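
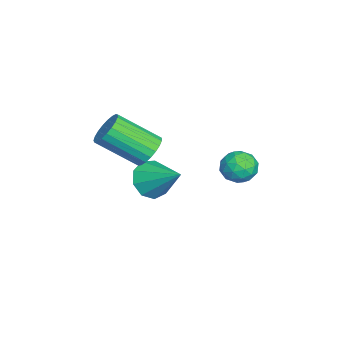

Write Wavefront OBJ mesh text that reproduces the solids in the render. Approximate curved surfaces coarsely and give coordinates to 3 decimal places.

v -3.995 -1.635 0.853
v -3.451 -1.459 0.133
v -3.125 -0.425 1.807
v -3.956 -1.084 0.118
v -4.48 -0.967 0.447
v -4.776 -1.163 0.966
v -4.708 -1.58 1.433
v -4.306 -2.022 1.628
v -3.758 -2.284 1.461
v -3.322 -2.243 1.01
v -3.201 -1.917 0.485
v -2.227 2.057 3.648
v -1.588 2.331 3.947
v -1.572 1.309 2.933
v -0.933 1.583 3.232
v -1.397 1.157 3.653
v -1.801 1.62 4.095
v -1.359 2.02 2.785
v -1.763 2.483 3.227
v -1.051 2.308 3.414
v -1.075 1.774 3.951
v -2.085 1.866 2.929
v -2.109 1.332 3.466
v -1.965 2.26 3.86
v -1.195 1.38 3.02
v -1.468 1.13 3.267
v -1.092 1.291 3.443
v -2.091 1.842 3.947
v -1.715 2.002 4.123
v -1.602 1.313 3.95
v -1.445 1.638 2.757
v -1.069 1.798 2.933
v -2.068 2.349 3.437
v -1.692 2.51 3.613
v -1.558 2.327 2.93
v -1.274 2.407 3.723
v -0.889 1.967 3.303
v -1.139 2.225 3.04
v -1.377 2.496 3.3
v -1.288 2.093 4.038
v -0.903 1.654 3.618
v -1.175 1.404 3.865
v -1.413 1.675 4.125
v -0.972 2.08 3.725
v -2.257 1.986 3.262
v -1.872 1.547 2.842
v -1.747 1.965 2.755
v -1.985 2.236 3.015
v -2.271 1.673 3.577
v -1.886 1.233 3.157
v -1.783 1.144 3.58
v -2.021 1.415 3.84
v -2.188 1.56 3.155
v -3.25 -1.6 2.923
v -2.918 -1.19 3.483
v -2.897 -2.809 4.657
v -3.23 -3.22 4.097
v -3.229 -1.148 3.546
v -3.209 -2.768 4.72
v -3.544 -1.185 3.501
v -3.523 -2.804 4.675
v -3.808 -1.294 3.356
v -3.788 -2.913 4.53
v -3.976 -1.455 3.136
v -3.955 -3.074 4.31
v -4.018 -1.642 2.88
v -3.997 -3.261 4.053
v -3.927 -1.821 2.63
v -3.907 -3.44 3.804
v -3.72 -1.962 2.432
v -3.699 -3.582 3.606
v -3.431 -2.041 2.318
v -3.41 -3.66 3.492
v -3.111 -2.044 2.309
v -3.09 -3.663 3.483
v -2.815 -1.97 2.406
v -2.794 -3.589 3.58
v -2.594 -1.832 2.593
v -2.574 -3.451 3.766
v -2.487 -1.654 2.836
v -2.466 -3.273 4.01
v -2.512 -1.466 3.095
v -2.491 -3.086 4.269
v -2.664 -1.302 3.324
v -2.644 -2.922 4.498
f 2 1 4
f 2 4 3
f 4 1 5
f 4 5 3
f 5 1 6
f 5 6 3
f 6 1 7
f 6 7 3
f 7 1 8
f 7 8 3
f 8 1 9
f 8 9 3
f 9 1 10
f 9 10 3
f 10 1 11
f 10 11 3
f 11 1 2
f 11 2 3
f 12 49 28
f 49 23 52
f 28 52 17
f 49 52 28
f 12 28 24
f 28 17 29
f 24 29 13
f 28 29 24
f 12 24 33
f 24 13 34
f 33 34 19
f 24 34 33
f 12 33 45
f 33 19 48
f 45 48 22
f 33 48 45
f 12 45 49
f 45 22 53
f 49 53 23
f 45 53 49
f 13 29 40
f 29 17 43
f 40 43 21
f 29 43 40
f 17 52 30
f 52 23 51
f 30 51 16
f 52 51 30
f 23 53 50
f 53 22 46
f 50 46 14
f 53 46 50
f 22 48 47
f 48 19 35
f 47 35 18
f 48 35 47
f 19 34 39
f 34 13 36
f 39 36 20
f 34 36 39
f 15 41 27
f 41 21 42
f 27 42 16
f 41 42 27
f 15 27 25
f 27 16 26
f 25 26 14
f 27 26 25
f 15 25 32
f 25 14 31
f 32 31 18
f 25 31 32
f 15 32 37
f 32 18 38
f 37 38 20
f 32 38 37
f 15 37 41
f 37 20 44
f 41 44 21
f 37 44 41
f 16 42 30
f 42 21 43
f 30 43 17
f 42 43 30
f 14 26 50
f 26 16 51
f 50 51 23
f 26 51 50
f 18 31 47
f 31 14 46
f 47 46 22
f 31 46 47
f 20 38 39
f 38 18 35
f 39 35 19
f 38 35 39
f 21 44 40
f 44 20 36
f 40 36 13
f 44 36 40
f 55 54 58
f 55 58 56
f 56 58 59
f 56 59 57
f 58 54 60
f 58 60 59
f 59 60 61
f 59 61 57
f 60 54 62
f 60 62 61
f 61 62 63
f 61 63 57
f 62 54 64
f 62 64 63
f 63 64 65
f 63 65 57
f 64 54 66
f 64 66 65
f 65 66 67
f 65 67 57
f 66 54 68
f 66 68 67
f 67 68 69
f 67 69 57
f 68 54 70
f 68 70 69
f 69 70 71
f 69 71 57
f 70 54 72
f 70 72 71
f 71 72 73
f 71 73 57
f 72 54 74
f 72 74 73
f 73 74 75
f 73 75 57
f 74 54 76
f 74 76 75
f 75 76 77
f 75 77 57
f 76 54 78
f 76 78 77
f 77 78 79
f 77 79 57
f 78 54 80
f 78 80 79
f 79 80 81
f 79 81 57
f 80 54 82
f 80 82 81
f 81 82 83
f 81 83 57
f 82 54 84
f 82 84 83
f 83 84 85
f 83 85 57
f 84 54 55
f 84 55 85
f 85 55 56
f 85 56 57



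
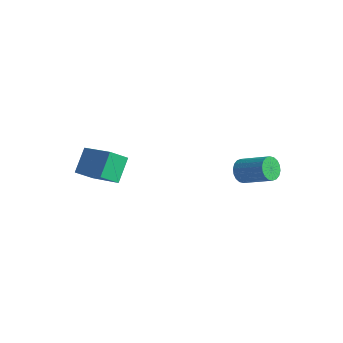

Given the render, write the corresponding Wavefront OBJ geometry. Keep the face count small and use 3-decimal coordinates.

v 2.187 3.023 -3.818
v 2.511 3.208 -4.338
v 3.957 3.362 -3.382
v 3.633 3.177 -2.862
v 2.415 3.455 -4.232
v 3.861 3.608 -3.276
v 2.274 3.616 -4.044
v 3.719 3.769 -3.088
v 2.115 3.659 -3.812
v 3.561 3.813 -2.856
v 1.971 3.577 -3.58
v 3.417 3.73 -2.624
v 1.87 3.385 -3.396
v 3.315 3.538 -2.44
v 1.831 3.121 -3.295
v 3.277 3.275 -2.339
v 1.863 2.838 -3.298
v 3.309 2.992 -2.342
v 1.959 2.592 -3.404
v 3.405 2.745 -2.448
v 2.101 2.431 -3.592
v 3.546 2.584 -2.636
v 2.259 2.387 -3.824
v 3.705 2.541 -2.868
v 2.403 2.47 -4.056
v 3.849 2.623 -3.1
v 2.505 2.662 -4.24
v 3.95 2.815 -3.284
v 2.543 2.925 -4.341
v 3.989 3.079 -3.385
v -1.577 -2.684 -1.553
v -1.83 -1.608 -0.761
v -3.314 -2.321 -2.6
v -3.567 -1.246 -1.807
v -1.053 -2.074 -2.213
v -1.306 -0.999 -1.42
v -2.79 -1.712 -3.259
v -3.043 -0.636 -2.467
f 2 1 5
f 2 5 3
f 3 5 6
f 3 6 4
f 5 1 7
f 5 7 6
f 6 7 8
f 6 8 4
f 7 1 9
f 7 9 8
f 8 9 10
f 8 10 4
f 9 1 11
f 9 11 10
f 10 11 12
f 10 12 4
f 11 1 13
f 11 13 12
f 12 13 14
f 12 14 4
f 13 1 15
f 13 15 14
f 14 15 16
f 14 16 4
f 15 1 17
f 15 17 16
f 16 17 18
f 16 18 4
f 17 1 19
f 17 19 18
f 18 19 20
f 18 20 4
f 19 1 21
f 19 21 20
f 20 21 22
f 20 22 4
f 21 1 23
f 21 23 22
f 22 23 24
f 22 24 4
f 23 1 25
f 23 25 24
f 24 25 26
f 24 26 4
f 25 1 27
f 25 27 26
f 26 27 28
f 26 28 4
f 27 1 29
f 27 29 28
f 28 29 30
f 28 30 4
f 29 1 2
f 29 2 30
f 30 2 3
f 30 3 4
f 32 34 31
f 35 32 31
f 31 34 33
f 33 35 31
f 32 38 34
f 36 32 35
f 36 38 32
f 34 38 33
f 37 35 33
f 33 38 37
f 37 36 35
f 38 36 37



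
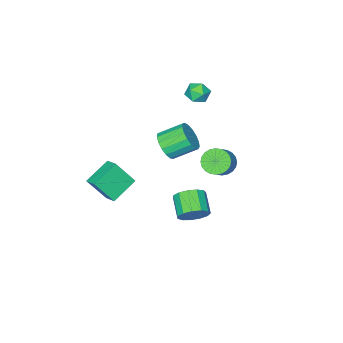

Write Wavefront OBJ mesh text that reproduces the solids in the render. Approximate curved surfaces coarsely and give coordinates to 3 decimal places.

v -0.229 -0.192 -3.675
v 0.56 -0.253 -3.048
v -0.141 -1.428 -2.278
v -0.931 -1.368 -2.905
v 0.197 0.118 -2.813
v -0.504 -1.057 -2.044
v -0.302 0.389 -2.852
v -1.003 -0.786 -2.083
v -0.777 0.476 -3.153
v -1.478 -0.699 -2.383
v -1.079 0.351 -3.619
v -1.78 -0.824 -2.849
v -1.111 0.053 -4.103
v -1.812 -1.122 -3.333
v -0.863 -0.323 -4.451
v -1.564 -1.498 -3.681
v -0.414 -0.657 -4.552
v -1.115 -1.832 -3.783
v 0.094 -0.844 -4.376
v -0.607 -2.019 -3.606
v 0.499 -0.824 -3.976
v -0.202 -1.999 -3.206
v 0.672 -0.604 -3.481
v -0.029 -1.779 -2.711
v 2.373 -3.156 -0.53
v 2.552 -2.217 -0.096
v 4.054 -3.089 -1.368
v 4.233 -2.15 -0.934
v 3.147 -3.99 0.954
v 3.326 -3.051 1.388
v 4.828 -3.923 0.116
v 5.007 -2.984 0.55
v -1.549 0.747 1.145
v -1.134 1.218 0.486
v -0.237 1.644 1.356
v -0.651 1.173 2.015
v -1.366 1.458 0.608
v -0.469 1.884 1.477
v -1.625 1.589 0.811
v -0.728 2.016 1.68
v -1.873 1.593 1.065
v -0.976 2.02 1.934
v -2.072 1.468 1.331
v -1.175 1.894 2.201
v -2.191 1.232 1.569
v -1.294 1.659 2.439
v -2.212 0.923 1.743
v -1.315 1.35 2.612
v -2.132 0.587 1.826
v -1.235 1.014 2.695
v -1.963 0.276 1.804
v -1.066 0.702 2.674
v -1.731 0.036 1.683
v -0.834 0.462 2.552
v -1.472 -0.096 1.48
v -0.575 0.331 2.349
v -1.224 -0.1 1.226
v -0.327 0.327 2.095
v -1.025 0.026 0.959
v -0.128 0.452 1.829
v -0.906 0.261 0.721
v -0.009 0.688 1.591
v -0.885 0.57 0.548
v 0.012 0.997 1.417
v -0.965 0.906 0.465
v -0.068 1.333 1.334
v 1.592 -0.628 3.571
v 2.018 -0.894 4.424
v 0.915 0.021 5.262
v 0.488 0.288 4.409
v 2.25 -0.5 4.299
v 1.147 0.415 5.137
v 2.331 -0.135 4.008
v 1.228 0.78 4.845
v 2.243 0.117 3.616
v 1.14 1.032 4.454
v 2.005 0.198 3.214
v 0.902 1.113 4.052
v 1.673 0.09 2.894
v 0.57 1.005 3.732
v 1.322 -0.182 2.729
v 0.219 0.733 3.567
v 1.033 -0.556 2.757
v -0.07 0.359 3.595
v 0.871 -0.947 2.972
v -0.232 -0.032 3.809
v 0.875 -1.264 3.323
v -0.228 -0.349 4.161
v 1.043 -1.436 3.732
v -0.06 -0.521 4.569
v 1.336 -1.422 4.104
v 0.233 -0.507 4.941
v 1.688 -1.227 4.353
v 0.585 -0.312 5.191
v -4.598 -3.467 3.477
v -4.016 -3.342 2.852
v -3.964 -4.658 3.828
v -3.382 -4.533 3.203
v -3.388 -4.02 3.896
v -3.78 -3.284 3.679
v -4.2 -4.716 3.001
v -4.592 -3.98 2.784
v -3.771 -4.114 2.558
v -3.269 -3.684 3.111
v -4.711 -4.316 3.569
v -4.209 -3.886 4.122
f 2 1 5
f 2 5 3
f 3 5 6
f 3 6 4
f 5 1 7
f 5 7 6
f 6 7 8
f 6 8 4
f 7 1 9
f 7 9 8
f 8 9 10
f 8 10 4
f 9 1 11
f 9 11 10
f 10 11 12
f 10 12 4
f 11 1 13
f 11 13 12
f 12 13 14
f 12 14 4
f 13 1 15
f 13 15 14
f 14 15 16
f 14 16 4
f 15 1 17
f 15 17 16
f 16 17 18
f 16 18 4
f 17 1 19
f 17 19 18
f 18 19 20
f 18 20 4
f 19 1 21
f 19 21 20
f 20 21 22
f 20 22 4
f 21 1 23
f 21 23 22
f 22 23 24
f 22 24 4
f 23 1 2
f 23 2 24
f 24 2 3
f 24 3 4
f 26 28 25
f 29 26 25
f 25 28 27
f 27 29 25
f 26 32 28
f 30 26 29
f 30 32 26
f 28 32 27
f 31 29 27
f 27 32 31
f 31 30 29
f 32 30 31
f 34 33 37
f 34 37 35
f 35 37 38
f 35 38 36
f 37 33 39
f 37 39 38
f 38 39 40
f 38 40 36
f 39 33 41
f 39 41 40
f 40 41 42
f 40 42 36
f 41 33 43
f 41 43 42
f 42 43 44
f 42 44 36
f 43 33 45
f 43 45 44
f 44 45 46
f 44 46 36
f 45 33 47
f 45 47 46
f 46 47 48
f 46 48 36
f 47 33 49
f 47 49 48
f 48 49 50
f 48 50 36
f 49 33 51
f 49 51 50
f 50 51 52
f 50 52 36
f 51 33 53
f 51 53 52
f 52 53 54
f 52 54 36
f 53 33 55
f 53 55 54
f 54 55 56
f 54 56 36
f 55 33 57
f 55 57 56
f 56 57 58
f 56 58 36
f 57 33 59
f 57 59 58
f 58 59 60
f 58 60 36
f 59 33 61
f 59 61 60
f 60 61 62
f 60 62 36
f 61 33 63
f 61 63 62
f 62 63 64
f 62 64 36
f 63 33 65
f 63 65 64
f 64 65 66
f 64 66 36
f 65 33 34
f 65 34 66
f 66 34 35
f 66 35 36
f 68 67 71
f 68 71 69
f 69 71 72
f 69 72 70
f 71 67 73
f 71 73 72
f 72 73 74
f 72 74 70
f 73 67 75
f 73 75 74
f 74 75 76
f 74 76 70
f 75 67 77
f 75 77 76
f 76 77 78
f 76 78 70
f 77 67 79
f 77 79 78
f 78 79 80
f 78 80 70
f 79 67 81
f 79 81 80
f 80 81 82
f 80 82 70
f 81 67 83
f 81 83 82
f 82 83 84
f 82 84 70
f 83 67 85
f 83 85 84
f 84 85 86
f 84 86 70
f 85 67 87
f 85 87 86
f 86 87 88
f 86 88 70
f 87 67 89
f 87 89 88
f 88 89 90
f 88 90 70
f 89 67 91
f 89 91 90
f 90 91 92
f 90 92 70
f 91 67 93
f 91 93 92
f 92 93 94
f 92 94 70
f 93 67 68
f 93 68 94
f 94 68 69
f 94 69 70
f 95 106 100
f 95 100 96
f 95 96 102
f 95 102 105
f 95 105 106
f 96 100 104
f 100 106 99
f 106 105 97
f 105 102 101
f 102 96 103
f 98 104 99
f 98 99 97
f 98 97 101
f 98 101 103
f 98 103 104
f 99 104 100
f 97 99 106
f 101 97 105
f 103 101 102
f 104 103 96



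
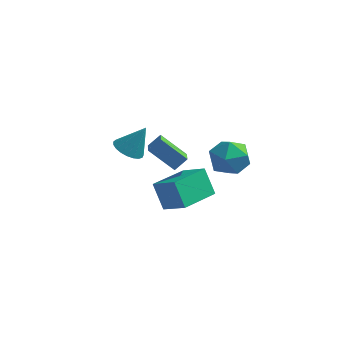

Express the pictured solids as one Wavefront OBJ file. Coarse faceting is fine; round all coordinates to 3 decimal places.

v 0.082 1.295 -3.966
v -1.335 1.263 -2.793
v -0.315 2.322 -4.417
v -1.733 2.29 -3.245
v 0.593 1.77 -3.335
v -0.825 1.738 -2.163
v 0.195 2.797 -3.787
v -1.222 2.765 -2.614
v -1.046 -2.133 -0.213
v -0.285 -2.234 -0.578
v -0.294 -1.687 1.233
v -0.355 -1.894 -0.646
v -0.545 -1.596 -0.64
v -0.821 -1.391 -0.56
v -1.136 -1.314 -0.419
v -1.436 -1.379 -0.243
v -1.668 -1.574 -0.062
v -1.793 -1.866 0.093
v -1.788 -2.204 0.195
v -1.656 -2.53 0.227
v -1.417 -2.788 0.183
v -1.115 -2.932 0.07
v -0.801 -2.938 -0.092
v -0.529 -2.805 -0.275
v -0.347 -2.556 -0.446
v 1.797 -4.939 -1.819
v 1.109 -4.506 -0.499
v 2.606 -2.992 -2.037
v 1.919 -2.559 -0.717
v 3.021 -5.361 -1.043
v 2.334 -4.928 0.277
v 3.831 -3.414 -1.261
v 3.143 -2.981 0.059
v 2.895 2.281 -2.788
v 3.497 2.19 -1.743
v 2.483 0.37 -2.717
v 3.085 0.279 -1.672
v 2.04 0.885 -1.717
v 2.294 2.066 -1.761
v 3.686 0.494 -2.699
v 3.94 1.675 -2.743
v 3.986 1.086 -1.689
v 2.969 1.327 -1.081
v 3.011 1.233 -3.379
v 1.994 1.474 -2.771
f 2 4 1
f 5 2 1
f 1 4 3
f 3 5 1
f 2 8 4
f 6 2 5
f 6 8 2
f 4 8 3
f 7 5 3
f 3 8 7
f 7 6 5
f 8 6 7
f 10 9 12
f 10 12 11
f 12 9 13
f 12 13 11
f 13 9 14
f 13 14 11
f 14 9 15
f 14 15 11
f 15 9 16
f 15 16 11
f 16 9 17
f 16 17 11
f 17 9 18
f 17 18 11
f 18 9 19
f 18 19 11
f 19 9 20
f 19 20 11
f 20 9 21
f 20 21 11
f 21 9 22
f 21 22 11
f 22 9 23
f 22 23 11
f 23 9 24
f 23 24 11
f 24 9 25
f 24 25 11
f 25 9 10
f 25 10 11
f 27 29 26
f 30 27 26
f 26 29 28
f 28 30 26
f 27 33 29
f 31 27 30
f 31 33 27
f 29 33 28
f 32 30 28
f 28 33 32
f 32 31 30
f 33 31 32
f 34 45 39
f 34 39 35
f 34 35 41
f 34 41 44
f 34 44 45
f 35 39 43
f 39 45 38
f 45 44 36
f 44 41 40
f 41 35 42
f 37 43 38
f 37 38 36
f 37 36 40
f 37 40 42
f 37 42 43
f 38 43 39
f 36 38 45
f 40 36 44
f 42 40 41
f 43 42 35



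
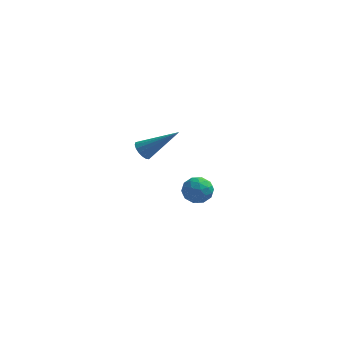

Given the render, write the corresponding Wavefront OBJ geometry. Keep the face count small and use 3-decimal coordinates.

v -0.045 4.25 -2.273
v 0.297 3.942 -2.913
v -0.757 3.198 -2.147
v -0.415 2.89 -2.787
v 0.002 2.984 -2.124
v 0.441 3.634 -2.202
v -0.901 3.506 -2.858
v -0.462 4.156 -2.936
v -0.232 3.482 -3.275
v 0.326 3.159 -2.821
v -0.786 3.981 -2.239
v -0.228 3.658 -1.785
v 0.188 4.188 -2.605
v -0.648 2.952 -2.455
v -0.403 3.007 -2.066
v -0.202 2.826 -2.442
v 0.273 4.007 -2.186
v 0.474 3.826 -2.563
v 0.301 3.263 -2.098
v -0.934 3.314 -2.497
v -0.733 3.133 -2.874
v -0.258 4.314 -2.618
v -0.057 4.133 -2.994
v -0.761 3.877 -2.962
v 0.078 3.737 -3.193
v -0.34 3.118 -3.119
v -0.626 3.481 -3.161
v -0.368 3.863 -3.207
v 0.406 3.547 -2.926
v -0.012 2.929 -2.852
v 0.233 2.984 -2.462
v 0.491 3.366 -2.508
v 0.095 3.277 -3.139
v -0.448 4.211 -2.208
v -0.866 3.593 -2.134
v -0.951 3.774 -2.552
v -0.693 4.156 -2.598
v -0.12 4.022 -1.941
v -0.538 3.403 -1.867
v -0.092 3.277 -1.853
v 0.166 3.659 -1.899
v -0.555 3.863 -1.921
v -1.702 -1.383 2.887
v -1.38 -1.348 2.468
v -0.178 -1.197 4.073
v -1.445 -1.107 2.514
v -1.569 -0.93 2.646
v -1.724 -0.856 2.833
v -1.873 -0.903 3.032
v -1.984 -1.059 3.199
v -2.029 -1.29 3.293
v -2 -1.542 3.295
v -1.903 -1.758 3.203
v -1.759 -1.887 3.039
v -1.602 -1.901 2.84
v -1.469 -1.796 2.652
v -1.388 -1.597 2.517
f 1 38 17
f 38 12 41
f 17 41 6
f 38 41 17
f 1 17 13
f 17 6 18
f 13 18 2
f 17 18 13
f 1 13 22
f 13 2 23
f 22 23 8
f 13 23 22
f 1 22 34
f 22 8 37
f 34 37 11
f 22 37 34
f 1 34 38
f 34 11 42
f 38 42 12
f 34 42 38
f 2 18 29
f 18 6 32
f 29 32 10
f 18 32 29
f 6 41 19
f 41 12 40
f 19 40 5
f 41 40 19
f 12 42 39
f 42 11 35
f 39 35 3
f 42 35 39
f 11 37 36
f 37 8 24
f 36 24 7
f 37 24 36
f 8 23 28
f 23 2 25
f 28 25 9
f 23 25 28
f 4 30 16
f 30 10 31
f 16 31 5
f 30 31 16
f 4 16 14
f 16 5 15
f 14 15 3
f 16 15 14
f 4 14 21
f 14 3 20
f 21 20 7
f 14 20 21
f 4 21 26
f 21 7 27
f 26 27 9
f 21 27 26
f 4 26 30
f 26 9 33
f 30 33 10
f 26 33 30
f 5 31 19
f 31 10 32
f 19 32 6
f 31 32 19
f 3 15 39
f 15 5 40
f 39 40 12
f 15 40 39
f 7 20 36
f 20 3 35
f 36 35 11
f 20 35 36
f 9 27 28
f 27 7 24
f 28 24 8
f 27 24 28
f 10 33 29
f 33 9 25
f 29 25 2
f 33 25 29
f 44 43 46
f 44 46 45
f 46 43 47
f 46 47 45
f 47 43 48
f 47 48 45
f 48 43 49
f 48 49 45
f 49 43 50
f 49 50 45
f 50 43 51
f 50 51 45
f 51 43 52
f 51 52 45
f 52 43 53
f 52 53 45
f 53 43 54
f 53 54 45
f 54 43 55
f 54 55 45
f 55 43 56
f 55 56 45
f 56 43 57
f 56 57 45
f 57 43 44
f 57 44 45



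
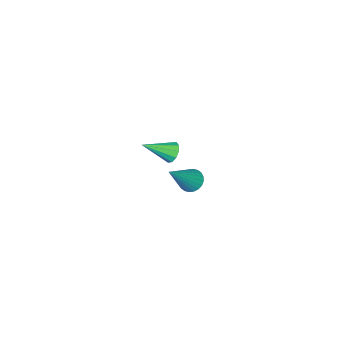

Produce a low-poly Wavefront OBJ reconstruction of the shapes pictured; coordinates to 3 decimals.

v -0.014 -0.558 0.976
v 0.144 -0.756 0.545
v 0.954 -1.242 1.644
v 0.298 -0.493 0.591
v 0.333 -0.254 0.784
v 0.236 -0.132 1.051
v 0.043 -0.172 1.289
v -0.172 -0.36 1.407
v -0.326 -0.624 1.361
v -0.361 -0.863 1.168
v -0.264 -0.985 0.902
v -0.071 -0.944 0.664
v -3.812 -2.937 -4.629
v -3.517 -2.51 -4.908
v -2.428 -2.943 -3.171
v -3.657 -2.387 -4.774
v -3.822 -2.348 -4.617
v -3.985 -2.398 -4.463
v -4.121 -2.531 -4.334
v -4.211 -2.725 -4.249
v -4.24 -2.952 -4.223
v -4.204 -3.177 -4.258
v -4.108 -3.365 -4.349
v -3.967 -3.488 -4.484
v -3.802 -3.527 -4.64
v -3.639 -3.477 -4.795
v -3.503 -3.344 -4.924
v -3.413 -3.15 -5.008
v -3.384 -2.923 -5.035
v -3.421 -2.698 -5
f 2 1 4
f 2 4 3
f 4 1 5
f 4 5 3
f 5 1 6
f 5 6 3
f 6 1 7
f 6 7 3
f 7 1 8
f 7 8 3
f 8 1 9
f 8 9 3
f 9 1 10
f 9 10 3
f 10 1 11
f 10 11 3
f 11 1 12
f 11 12 3
f 12 1 2
f 12 2 3
f 14 13 16
f 14 16 15
f 16 13 17
f 16 17 15
f 17 13 18
f 17 18 15
f 18 13 19
f 18 19 15
f 19 13 20
f 19 20 15
f 20 13 21
f 20 21 15
f 21 13 22
f 21 22 15
f 22 13 23
f 22 23 15
f 23 13 24
f 23 24 15
f 24 13 25
f 24 25 15
f 25 13 26
f 25 26 15
f 26 13 27
f 26 27 15
f 27 13 28
f 27 28 15
f 28 13 29
f 28 29 15
f 29 13 30
f 29 30 15
f 30 13 14
f 30 14 15



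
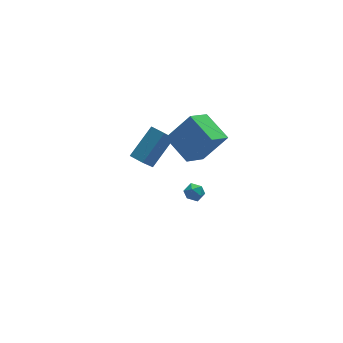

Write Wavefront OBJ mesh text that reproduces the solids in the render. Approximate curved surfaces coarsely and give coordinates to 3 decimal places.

v 0.312 -3.882 2.898
v -0.196 -2.126 3.577
v 1.57 -3.166 1.987
v 1.061 -1.41 2.666
v 1.639 -4.13 4.534
v 1.13 -2.374 5.213
v 2.896 -3.414 3.623
v 2.388 -1.658 4.302
v -1.54 -2.191 1.922
v 0.01 -1.428 3.268
v -1.995 -1.457 2.03
v -0.445 -0.694 3.376
v -0.675 -1.446 0.504
v 0.875 -0.683 1.85
v -1.13 -0.712 0.612
v 0.42 0.051 1.958
v 1.859 -0.319 -3.518
v 2.236 -0.699 -3.909
v 1.784 -1.121 -2.811
v 2.161 -1.501 -3.202
v 2.426 -0.979 -2.892
v 2.472 -0.483 -3.329
v 1.548 -1.337 -3.391
v 1.594 -0.841 -3.828
v 2.043 -1.328 -3.83
v 2.586 -1.106 -3.522
v 1.434 -0.714 -3.198
v 1.977 -0.492 -2.89
f 2 4 1
f 5 2 1
f 1 4 3
f 3 5 1
f 2 8 4
f 6 2 5
f 6 8 2
f 4 8 3
f 7 5 3
f 3 8 7
f 7 6 5
f 8 6 7
f 10 12 9
f 13 10 9
f 9 12 11
f 11 13 9
f 10 16 12
f 14 10 13
f 14 16 10
f 12 16 11
f 15 13 11
f 11 16 15
f 15 14 13
f 16 14 15
f 17 28 22
f 17 22 18
f 17 18 24
f 17 24 27
f 17 27 28
f 18 22 26
f 22 28 21
f 28 27 19
f 27 24 23
f 24 18 25
f 20 26 21
f 20 21 19
f 20 19 23
f 20 23 25
f 20 25 26
f 21 26 22
f 19 21 28
f 23 19 27
f 25 23 24
f 26 25 18



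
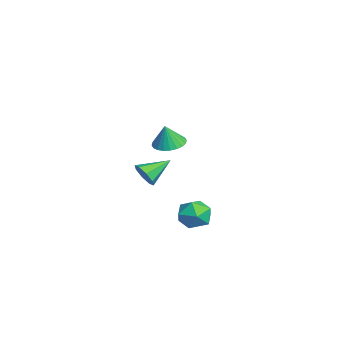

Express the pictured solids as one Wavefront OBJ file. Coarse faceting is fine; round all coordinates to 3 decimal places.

v 3.013 -1.17 2.824
v 3.778 -1.537 2.632
v 3.207 -1.41 4.056
v 3.869 -1.214 2.68
v 3.831 -0.884 2.75
v 3.668 -0.598 2.832
v 3.405 -0.399 2.912
v 3.082 -0.317 2.979
v 2.749 -0.365 3.022
v 2.456 -0.536 3.036
v 2.247 -0.803 3.016
v 2.156 -1.127 2.968
v 2.194 -1.456 2.898
v 2.358 -1.743 2.816
v 2.62 -1.942 2.736
v 2.943 -2.023 2.669
v 3.276 -1.975 2.626
v 3.569 -1.804 2.613
v 0.072 1.315 -3.76
v 1.077 1.086 -3.967
v -0.137 -0.226 -3.073
v 0.868 -0.455 -3.28
v 0.632 0.262 -2.548
v 0.761 1.215 -2.973
v 0.179 -0.355 -4.067
v 0.308 0.598 -4.492
v 1.143 0.054 -4.157
v 1.423 0.435 -3.218
v -0.483 0.425 -3.822
v -0.203 0.806 -2.883
v -2.973 -1.795 -2.159
v -2.261 -1.753 -1.714
v -3.547 -0.325 -1.381
v -2.22 -1.44 -2.274
v -2.62 -1.336 -2.767
v -3.226 -1.501 -2.903
v -3.684 -1.838 -2.604
v -3.725 -2.15 -2.043
v -3.325 -2.255 -1.55
v -2.719 -2.09 -1.414
f 2 1 4
f 2 4 3
f 4 1 5
f 4 5 3
f 5 1 6
f 5 6 3
f 6 1 7
f 6 7 3
f 7 1 8
f 7 8 3
f 8 1 9
f 8 9 3
f 9 1 10
f 9 10 3
f 10 1 11
f 10 11 3
f 11 1 12
f 11 12 3
f 12 1 13
f 12 13 3
f 13 1 14
f 13 14 3
f 14 1 15
f 14 15 3
f 15 1 16
f 15 16 3
f 16 1 17
f 16 17 3
f 17 1 18
f 17 18 3
f 18 1 2
f 18 2 3
f 19 30 24
f 19 24 20
f 19 20 26
f 19 26 29
f 19 29 30
f 20 24 28
f 24 30 23
f 30 29 21
f 29 26 25
f 26 20 27
f 22 28 23
f 22 23 21
f 22 21 25
f 22 25 27
f 22 27 28
f 23 28 24
f 21 23 30
f 25 21 29
f 27 25 26
f 28 27 20
f 32 31 34
f 32 34 33
f 34 31 35
f 34 35 33
f 35 31 36
f 35 36 33
f 36 31 37
f 36 37 33
f 37 31 38
f 37 38 33
f 38 31 39
f 38 39 33
f 39 31 40
f 39 40 33
f 40 31 32
f 40 32 33



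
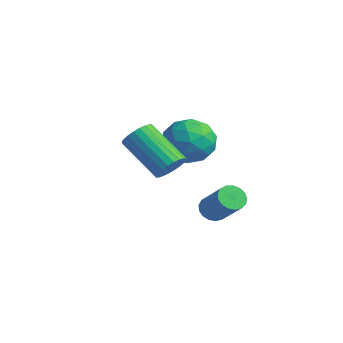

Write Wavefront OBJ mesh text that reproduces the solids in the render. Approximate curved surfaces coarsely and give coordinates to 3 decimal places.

v -1.369 4.548 -0.461
v -0.794 4.762 -1.289
v -1.206 2.918 -0.771
v -0.631 3.132 -1.599
v -0.263 3.315 -0.653
v -0.364 4.322 -0.462
v -1.636 3.358 -1.598
v -1.737 4.365 -1.407
v -0.959 4.027 -1.991
v -0.11 4.001 -1.407
v -1.89 3.679 -0.653
v -1.041 3.653 -0.069
v -1.096 4.798 -0.848
v -0.904 2.882 -1.212
v -0.688 2.989 -0.657
v -0.35 3.115 -1.143
v -0.843 4.54 -0.362
v -0.505 4.666 -0.848
v -0.193 3.815 -0.475
v -1.495 3.014 -1.212
v -1.157 3.14 -1.698
v -1.65 4.565 -0.917
v -1.312 4.691 -1.403
v -1.807 3.865 -1.585
v -0.854 4.492 -1.747
v -0.759 3.534 -1.929
v -1.35 3.666 -1.929
v -1.409 4.258 -1.816
v -0.355 4.477 -1.404
v -0.26 3.518 -1.586
v -0.044 3.626 -1.031
v -0.103 4.218 -0.918
v -0.453 4.044 -1.817
v -1.74 4.162 -0.474
v -1.645 3.203 -0.656
v -1.897 3.462 -1.142
v -1.956 4.054 -1.029
v -1.241 4.146 -0.131
v -1.146 3.188 -0.313
v -0.591 3.422 -0.244
v -0.65 4.014 -0.131
v -1.547 3.636 -0.243
v 0.52 3.69 -3.704
v 0.897 3.784 -4.093
v 2.018 3.705 -3.025
v 1.64 3.61 -2.636
v 0.833 4.025 -4.008
v 1.953 3.945 -2.939
v 0.697 4.189 -3.853
v 1.817 4.109 -2.785
v 0.521 4.238 -3.664
v 1.641 4.159 -2.596
v 0.344 4.162 -3.484
v 1.464 4.083 -2.416
v 0.207 3.978 -3.355
v 1.328 3.898 -2.287
v 0.143 3.728 -3.306
v 1.263 3.648 -2.237
v 0.164 3.469 -3.348
v 1.284 3.389 -2.279
v 0.267 3.26 -3.471
v 1.387 3.181 -2.403
v 0.428 3.15 -3.648
v 1.548 3.071 -2.58
v 0.61 3.164 -3.838
v 1.73 3.084 -2.77
v 0.771 3.298 -3.997
v 1.892 3.219 -2.929
v 0.875 3.522 -4.089
v 1.995 3.442 -3.021
v 2.196 0.574 -0.033
v 2.568 0.394 0.429
v 1.117 0.127 1.495
v 0.744 0.306 1.033
v 2.554 0.632 0.47
v 1.103 0.365 1.535
v 2.485 0.862 0.434
v 1.034 0.594 1.499
v 2.372 1.047 0.327
v 0.921 0.779 1.392
v 2.233 1.16 0.165
v 0.782 0.893 1.231
v 2.087 1.184 -0.027
v 0.636 0.917 1.039
v 1.958 1.115 -0.22
v 0.507 0.848 0.846
v 1.866 0.964 -0.384
v 0.415 0.696 0.682
v 1.823 0.753 -0.495
v 0.372 0.486 0.571
v 1.837 0.515 -0.535
v 0.386 0.248 0.53
v 1.906 0.286 -0.499
v 0.455 0.018 0.566
v 2.019 0.101 -0.392
v 0.568 -0.167 0.673
v 2.158 -0.013 -0.231
v 0.707 -0.28 0.835
v 2.304 -0.037 -0.039
v 0.853 -0.304 1.027
v 2.433 0.032 0.154
v 0.982 -0.235 1.22
v 2.525 0.184 0.318
v 1.074 -0.084 1.384
f 1 38 17
f 38 12 41
f 17 41 6
f 38 41 17
f 1 17 13
f 17 6 18
f 13 18 2
f 17 18 13
f 1 13 22
f 13 2 23
f 22 23 8
f 13 23 22
f 1 22 34
f 22 8 37
f 34 37 11
f 22 37 34
f 1 34 38
f 34 11 42
f 38 42 12
f 34 42 38
f 2 18 29
f 18 6 32
f 29 32 10
f 18 32 29
f 6 41 19
f 41 12 40
f 19 40 5
f 41 40 19
f 12 42 39
f 42 11 35
f 39 35 3
f 42 35 39
f 11 37 36
f 37 8 24
f 36 24 7
f 37 24 36
f 8 23 28
f 23 2 25
f 28 25 9
f 23 25 28
f 4 30 16
f 30 10 31
f 16 31 5
f 30 31 16
f 4 16 14
f 16 5 15
f 14 15 3
f 16 15 14
f 4 14 21
f 14 3 20
f 21 20 7
f 14 20 21
f 4 21 26
f 21 7 27
f 26 27 9
f 21 27 26
f 4 26 30
f 26 9 33
f 30 33 10
f 26 33 30
f 5 31 19
f 31 10 32
f 19 32 6
f 31 32 19
f 3 15 39
f 15 5 40
f 39 40 12
f 15 40 39
f 7 20 36
f 20 3 35
f 36 35 11
f 20 35 36
f 9 27 28
f 27 7 24
f 28 24 8
f 27 24 28
f 10 33 29
f 33 9 25
f 29 25 2
f 33 25 29
f 44 43 47
f 44 47 45
f 45 47 48
f 45 48 46
f 47 43 49
f 47 49 48
f 48 49 50
f 48 50 46
f 49 43 51
f 49 51 50
f 50 51 52
f 50 52 46
f 51 43 53
f 51 53 52
f 52 53 54
f 52 54 46
f 53 43 55
f 53 55 54
f 54 55 56
f 54 56 46
f 55 43 57
f 55 57 56
f 56 57 58
f 56 58 46
f 57 43 59
f 57 59 58
f 58 59 60
f 58 60 46
f 59 43 61
f 59 61 60
f 60 61 62
f 60 62 46
f 61 43 63
f 61 63 62
f 62 63 64
f 62 64 46
f 63 43 65
f 63 65 64
f 64 65 66
f 64 66 46
f 65 43 67
f 65 67 66
f 66 67 68
f 66 68 46
f 67 43 69
f 67 69 68
f 68 69 70
f 68 70 46
f 69 43 44
f 69 44 70
f 70 44 45
f 70 45 46
f 72 71 75
f 72 75 73
f 73 75 76
f 73 76 74
f 75 71 77
f 75 77 76
f 76 77 78
f 76 78 74
f 77 71 79
f 77 79 78
f 78 79 80
f 78 80 74
f 79 71 81
f 79 81 80
f 80 81 82
f 80 82 74
f 81 71 83
f 81 83 82
f 82 83 84
f 82 84 74
f 83 71 85
f 83 85 84
f 84 85 86
f 84 86 74
f 85 71 87
f 85 87 86
f 86 87 88
f 86 88 74
f 87 71 89
f 87 89 88
f 88 89 90
f 88 90 74
f 89 71 91
f 89 91 90
f 90 91 92
f 90 92 74
f 91 71 93
f 91 93 92
f 92 93 94
f 92 94 74
f 93 71 95
f 93 95 94
f 94 95 96
f 94 96 74
f 95 71 97
f 95 97 96
f 96 97 98
f 96 98 74
f 97 71 99
f 97 99 98
f 98 99 100
f 98 100 74
f 99 71 101
f 99 101 100
f 100 101 102
f 100 102 74
f 101 71 103
f 101 103 102
f 102 103 104
f 102 104 74
f 103 71 72
f 103 72 104
f 104 72 73
f 104 73 74



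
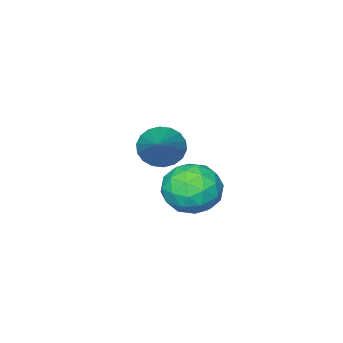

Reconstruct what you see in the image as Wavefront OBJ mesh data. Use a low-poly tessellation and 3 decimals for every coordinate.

v -3.388 3.628 1.879
v -2.802 4.005 2.52
v -2.358 2.535 1.58
v -1.772 2.912 2.221
v -2.572 2.491 2.501
v -3.209 3.167 2.685
v -1.951 3.373 1.415
v -2.588 4.049 1.599
v -1.914 3.848 2.233
v -2.298 3.302 2.904
v -2.862 3.238 1.196
v -3.246 2.692 1.867
v -3.186 3.912 2.225
v -1.974 2.628 1.875
v -2.445 2.38 2.039
v -2.101 2.602 2.416
v -3.425 3.42 2.323
v -3.08 3.641 2.699
v -2.945 2.751 2.689
v -2.08 2.899 1.401
v -1.735 3.12 1.777
v -3.059 3.938 1.684
v -2.715 4.16 2.061
v -2.215 3.789 1.411
v -2.319 4.041 2.433
v -1.714 3.399 2.258
v -1.819 3.67 1.784
v -2.193 4.067 1.892
v -2.545 3.721 2.828
v -1.94 3.079 2.653
v -2.41 2.831 2.817
v -2.784 3.228 2.926
v -2.023 3.628 2.66
v -3.22 3.461 1.447
v -2.615 2.819 1.272
v -2.376 3.312 1.174
v -2.75 3.709 1.283
v -3.446 3.141 1.842
v -2.841 2.499 1.667
v -2.967 2.473 2.208
v -3.341 2.87 2.316
v -3.137 2.912 1.44
v -4.401 -0.077 1.613
v -3.948 0.01 0.997
v -3.079 1.217 2.767
v -4.172 0.268 0.964
v -4.441 0.457 1.06
v -4.702 0.54 1.266
v -4.904 0.501 1.54
v -5.005 0.348 1.829
v -4.987 0.11 2.075
v -4.853 -0.165 2.23
v -4.629 -0.422 2.263
v -4.36 -0.611 2.167
v -4.099 -0.695 1.961
v -3.898 -0.656 1.686
v -3.796 -0.502 1.397
v -3.814 -0.265 1.151
f 1 38 17
f 38 12 41
f 17 41 6
f 38 41 17
f 1 17 13
f 17 6 18
f 13 18 2
f 17 18 13
f 1 13 22
f 13 2 23
f 22 23 8
f 13 23 22
f 1 22 34
f 22 8 37
f 34 37 11
f 22 37 34
f 1 34 38
f 34 11 42
f 38 42 12
f 34 42 38
f 2 18 29
f 18 6 32
f 29 32 10
f 18 32 29
f 6 41 19
f 41 12 40
f 19 40 5
f 41 40 19
f 12 42 39
f 42 11 35
f 39 35 3
f 42 35 39
f 11 37 36
f 37 8 24
f 36 24 7
f 37 24 36
f 8 23 28
f 23 2 25
f 28 25 9
f 23 25 28
f 4 30 16
f 30 10 31
f 16 31 5
f 30 31 16
f 4 16 14
f 16 5 15
f 14 15 3
f 16 15 14
f 4 14 21
f 14 3 20
f 21 20 7
f 14 20 21
f 4 21 26
f 21 7 27
f 26 27 9
f 21 27 26
f 4 26 30
f 26 9 33
f 30 33 10
f 26 33 30
f 5 31 19
f 31 10 32
f 19 32 6
f 31 32 19
f 3 15 39
f 15 5 40
f 39 40 12
f 15 40 39
f 7 20 36
f 20 3 35
f 36 35 11
f 20 35 36
f 9 27 28
f 27 7 24
f 28 24 8
f 27 24 28
f 10 33 29
f 33 9 25
f 29 25 2
f 33 25 29
f 44 43 46
f 44 46 45
f 46 43 47
f 46 47 45
f 47 43 48
f 47 48 45
f 48 43 49
f 48 49 45
f 49 43 50
f 49 50 45
f 50 43 51
f 50 51 45
f 51 43 52
f 51 52 45
f 52 43 53
f 52 53 45
f 53 43 54
f 53 54 45
f 54 43 55
f 54 55 45
f 55 43 56
f 55 56 45
f 56 43 57
f 56 57 45
f 57 43 58
f 57 58 45
f 58 43 44
f 58 44 45



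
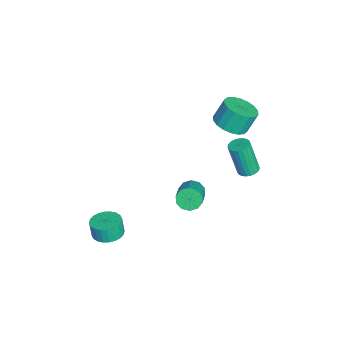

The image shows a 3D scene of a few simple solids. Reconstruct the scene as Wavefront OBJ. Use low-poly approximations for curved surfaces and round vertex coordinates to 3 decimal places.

v 3.463 -3.876 -1.622
v 4.333 -4.095 -1.54
v 4.206 -4.222 -0.536
v 3.337 -4.004 -0.618
v 4.345 -3.747 -1.495
v 4.218 -3.874 -0.49
v 4.223 -3.418 -1.468
v 4.096 -3.546 -0.464
v 3.985 -3.16 -1.465
v 3.858 -3.287 -0.461
v 3.668 -3.01 -1.486
v 3.541 -3.138 -0.482
v 3.32 -2.993 -1.528
v 3.193 -3.12 -0.524
v 2.993 -3.11 -1.584
v 2.867 -3.237 -0.58
v 2.738 -3.343 -1.646
v 2.612 -3.471 -0.642
v 2.594 -3.658 -1.704
v 2.467 -3.785 -0.7
v 2.582 -4.006 -1.75
v 2.455 -4.133 -0.745
v 2.704 -4.334 -1.776
v 2.577 -4.462 -0.772
v 2.942 -4.593 -1.779
v 2.815 -4.72 -0.775
v 3.259 -4.742 -1.758
v 3.132 -4.87 -0.754
v 3.607 -4.76 -1.716
v 3.48 -4.887 -0.712
v 3.933 -4.643 -1.66
v 3.807 -4.77 -0.656
v 4.188 -4.409 -1.598
v 4.062 -4.537 -0.594
v 2.224 0.632 1.071
v 2.544 1.105 0.6
v 4.076 1.001 1.539
v 3.756 0.528 2.009
v 2.354 1.348 0.938
v 3.886 1.245 1.876
v 2.114 1.317 1.326
v 3.646 1.214 2.264
v 1.916 1.025 1.617
v 3.448 0.922 2.555
v 1.836 0.582 1.699
v 3.368 0.479 2.637
v 1.904 0.159 1.541
v 3.436 0.055 2.48
v 2.094 -0.085 1.204
v 3.626 -0.188 2.142
v 2.334 -0.054 0.816
v 3.866 -0.157 1.754
v 2.532 0.238 0.525
v 4.064 0.135 1.463
v 2.612 0.681 0.443
v 4.144 0.578 1.381
v -2.09 2.629 2.938
v -1.133 3.085 2.947
v -1.433 3.687 4.232
v -2.39 3.231 4.222
v -1.402 3.409 2.733
v -1.702 4.011 4.018
v -1.807 3.578 2.559
v -2.106 4.18 3.844
v -2.267 3.559 2.461
v -2.567 4.161 3.745
v -2.693 3.356 2.456
v -2.993 3.958 3.741
v -3 3.009 2.548
v -3.299 3.611 3.832
v -3.126 2.587 2.716
v -3.426 3.188 4.001
v -3.047 2.173 2.928
v -3.347 2.775 4.213
v -2.778 1.849 3.142
v -3.078 2.451 4.427
v -2.374 1.68 3.316
v -2.673 2.282 4.601
v -1.913 1.699 3.415
v -2.213 2.301 4.699
v -1.487 1.902 3.419
v -1.787 2.504 4.704
v -1.181 2.249 3.328
v -1.48 2.851 4.612
v -1.054 2.672 3.159
v -1.354 3.273 4.444
v -0.385 3.704 0.464
v -0.027 3.184 0.361
v -0.257 2.615 2.432
v -0.615 3.136 2.536
v 0.156 3.364 0.431
v -0.074 2.795 2.502
v 0.245 3.602 0.506
v 0.016 3.034 2.578
v 0.226 3.859 0.575
v -0.004 3.29 2.646
v 0.101 4.089 0.624
v -0.129 3.52 2.695
v -0.108 4.252 0.646
v -0.338 3.683 2.717
v -0.365 4.321 0.636
v -0.595 3.752 2.707
v -0.625 4.283 0.596
v -0.855 3.714 2.668
v -0.844 4.145 0.534
v -1.074 3.576 2.605
v -0.984 3.93 0.46
v -1.214 3.362 2.531
v -1.02 3.677 0.387
v -1.25 3.109 2.458
v -0.946 3.429 0.327
v -1.176 2.86 2.398
v -0.775 3.228 0.29
v -1.005 2.659 2.361
v -0.537 3.109 0.284
v -0.767 2.541 2.355
v -0.273 3.094 0.309
v -0.502 2.525 2.38
f 2 1 5
f 2 5 3
f 3 5 6
f 3 6 4
f 5 1 7
f 5 7 6
f 6 7 8
f 6 8 4
f 7 1 9
f 7 9 8
f 8 9 10
f 8 10 4
f 9 1 11
f 9 11 10
f 10 11 12
f 10 12 4
f 11 1 13
f 11 13 12
f 12 13 14
f 12 14 4
f 13 1 15
f 13 15 14
f 14 15 16
f 14 16 4
f 15 1 17
f 15 17 16
f 16 17 18
f 16 18 4
f 17 1 19
f 17 19 18
f 18 19 20
f 18 20 4
f 19 1 21
f 19 21 20
f 20 21 22
f 20 22 4
f 21 1 23
f 21 23 22
f 22 23 24
f 22 24 4
f 23 1 25
f 23 25 24
f 24 25 26
f 24 26 4
f 25 1 27
f 25 27 26
f 26 27 28
f 26 28 4
f 27 1 29
f 27 29 28
f 28 29 30
f 28 30 4
f 29 1 31
f 29 31 30
f 30 31 32
f 30 32 4
f 31 1 33
f 31 33 32
f 32 33 34
f 32 34 4
f 33 1 2
f 33 2 34
f 34 2 3
f 34 3 4
f 36 35 39
f 36 39 37
f 37 39 40
f 37 40 38
f 39 35 41
f 39 41 40
f 40 41 42
f 40 42 38
f 41 35 43
f 41 43 42
f 42 43 44
f 42 44 38
f 43 35 45
f 43 45 44
f 44 45 46
f 44 46 38
f 45 35 47
f 45 47 46
f 46 47 48
f 46 48 38
f 47 35 49
f 47 49 48
f 48 49 50
f 48 50 38
f 49 35 51
f 49 51 50
f 50 51 52
f 50 52 38
f 51 35 53
f 51 53 52
f 52 53 54
f 52 54 38
f 53 35 55
f 53 55 54
f 54 55 56
f 54 56 38
f 55 35 36
f 55 36 56
f 56 36 37
f 56 37 38
f 58 57 61
f 58 61 59
f 59 61 62
f 59 62 60
f 61 57 63
f 61 63 62
f 62 63 64
f 62 64 60
f 63 57 65
f 63 65 64
f 64 65 66
f 64 66 60
f 65 57 67
f 65 67 66
f 66 67 68
f 66 68 60
f 67 57 69
f 67 69 68
f 68 69 70
f 68 70 60
f 69 57 71
f 69 71 70
f 70 71 72
f 70 72 60
f 71 57 73
f 71 73 72
f 72 73 74
f 72 74 60
f 73 57 75
f 73 75 74
f 74 75 76
f 74 76 60
f 75 57 77
f 75 77 76
f 76 77 78
f 76 78 60
f 77 57 79
f 77 79 78
f 78 79 80
f 78 80 60
f 79 57 81
f 79 81 80
f 80 81 82
f 80 82 60
f 81 57 83
f 81 83 82
f 82 83 84
f 82 84 60
f 83 57 85
f 83 85 84
f 84 85 86
f 84 86 60
f 85 57 58
f 85 58 86
f 86 58 59
f 86 59 60
f 88 87 91
f 88 91 89
f 89 91 92
f 89 92 90
f 91 87 93
f 91 93 92
f 92 93 94
f 92 94 90
f 93 87 95
f 93 95 94
f 94 95 96
f 94 96 90
f 95 87 97
f 95 97 96
f 96 97 98
f 96 98 90
f 97 87 99
f 97 99 98
f 98 99 100
f 98 100 90
f 99 87 101
f 99 101 100
f 100 101 102
f 100 102 90
f 101 87 103
f 101 103 102
f 102 103 104
f 102 104 90
f 103 87 105
f 103 105 104
f 104 105 106
f 104 106 90
f 105 87 107
f 105 107 106
f 106 107 108
f 106 108 90
f 107 87 109
f 107 109 108
f 108 109 110
f 108 110 90
f 109 87 111
f 109 111 110
f 110 111 112
f 110 112 90
f 111 87 113
f 111 113 112
f 112 113 114
f 112 114 90
f 113 87 115
f 113 115 114
f 114 115 116
f 114 116 90
f 115 87 117
f 115 117 116
f 116 117 118
f 116 118 90
f 117 87 88
f 117 88 118
f 118 88 89
f 118 89 90



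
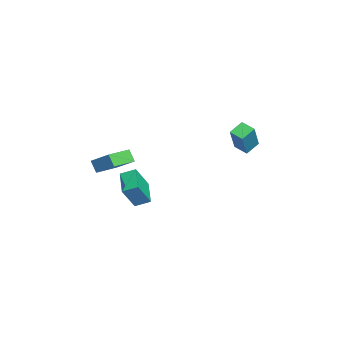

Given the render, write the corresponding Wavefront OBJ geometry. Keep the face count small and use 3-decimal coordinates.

v 2.408 -4.72 0.452
v 3.187 -3.724 1.348
v 1.262 -3.638 0.244
v 2.041 -2.642 1.141
v 2.819 -4.418 -0.241
v 3.598 -3.422 0.656
v 1.673 -3.336 -0.448
v 2.452 -2.34 0.448
v -0.697 3.186 -0.055
v -1.278 3.869 0.432
v -0.116 3.856 -0.3
v -0.696 4.539 0.187
v 0.376 2.881 1.653
v -0.204 3.564 2.14
v 0.958 3.551 1.408
v 0.377 4.234 1.895
v 0.134 -2.531 -2.959
v 0.185 -1.642 -2.574
v 1.689 -2.377 -3.519
v 1.74 -1.488 -3.135
v 0.74 -3.212 -1.465
v 0.791 -2.323 -1.081
v 2.295 -3.058 -2.026
v 2.346 -2.169 -1.641
f 2 4 1
f 5 2 1
f 1 4 3
f 3 5 1
f 2 8 4
f 6 2 5
f 6 8 2
f 4 8 3
f 7 5 3
f 3 8 7
f 7 6 5
f 8 6 7
f 10 12 9
f 13 10 9
f 9 12 11
f 11 13 9
f 10 16 12
f 14 10 13
f 14 16 10
f 12 16 11
f 15 13 11
f 11 16 15
f 15 14 13
f 16 14 15
f 18 20 17
f 21 18 17
f 17 20 19
f 19 21 17
f 18 24 20
f 22 18 21
f 22 24 18
f 20 24 19
f 23 21 19
f 19 24 23
f 23 22 21
f 24 22 23



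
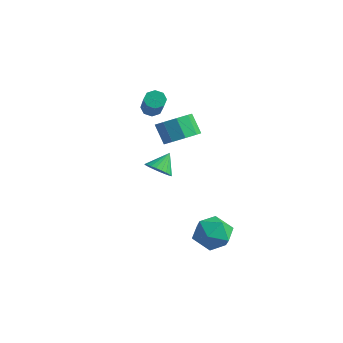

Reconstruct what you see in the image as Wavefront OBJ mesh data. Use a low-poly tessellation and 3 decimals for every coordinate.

v -0.575 -0.021 3.528
v 0.022 -0.447 4.014
v -0.627 -0.325 4.918
v -1.225 0.101 4.432
v 0.137 0.144 4.017
v -0.512 0.265 4.922
v -0.081 0.657 3.792
v -0.73 0.779 4.696
v -0.53 0.854 3.443
v -1.179 0.976 4.347
v -1.001 0.641 3.133
v -1.65 0.763 4.038
v -1.272 0.118 3.009
v -1.922 0.24 3.913
v -1.218 -0.469 3.127
v -1.867 -0.348 4.031
v -0.863 -0.847 3.433
v -1.512 -0.725 4.337
v -0.373 -0.838 3.783
v -1.022 -0.717 4.687
v -0.552 -1.543 2.251
v 0.078 -1.697 2.42
v -0.568 -0.797 2.989
v 0.117 -1.515 2.237
v 0.055 -1.337 2.056
v -0.099 -1.191 1.904
v -0.323 -1.098 1.806
v -0.581 -1.073 1.775
v -0.835 -1.119 1.816
v -1.046 -1.23 1.924
v -1.181 -1.389 2.081
v -1.221 -1.571 2.264
v -1.159 -1.749 2.446
v -1.004 -1.896 2.597
v -0.781 -1.989 2.696
v -0.522 -2.014 2.727
v -0.269 -1.967 2.686
v -0.058 -1.856 2.578
v -4.486 2.194 3.054
v -4.131 2.573 3.03
v -2.959 1.565 4.421
v -3.314 1.186 4.446
v -4.406 2.64 3.31
v -3.234 1.632 4.701
v -4.728 2.445 3.44
v -3.556 1.437 4.831
v -4.908 2.104 3.344
v -3.736 1.096 4.736
v -4.841 1.815 3.079
v -3.669 0.807 4.47
v -4.566 1.748 2.799
v -3.394 0.74 4.19
v -4.244 1.943 2.669
v -3.072 0.935 4.06
v -4.064 2.284 2.764
v -2.892 1.276 4.156
v 1.09 0.493 -1.81
v 1.953 0.527 -1.309
v 1.027 -1.107 -1.591
v 1.89 -1.073 -1.09
v 1.066 -0.674 -0.692
v 1.105 0.315 -0.827
v 1.875 -0.895 -2.073
v 1.914 0.094 -2.208
v 2.439 -0.33 -1.472
v 1.939 -0.194 -0.618
v 1.041 -0.386 -2.282
v 0.541 -0.25 -1.428
f 2 1 5
f 2 5 3
f 3 5 6
f 3 6 4
f 5 1 7
f 5 7 6
f 6 7 8
f 6 8 4
f 7 1 9
f 7 9 8
f 8 9 10
f 8 10 4
f 9 1 11
f 9 11 10
f 10 11 12
f 10 12 4
f 11 1 13
f 11 13 12
f 12 13 14
f 12 14 4
f 13 1 15
f 13 15 14
f 14 15 16
f 14 16 4
f 15 1 17
f 15 17 16
f 16 17 18
f 16 18 4
f 17 1 19
f 17 19 18
f 18 19 20
f 18 20 4
f 19 1 2
f 19 2 20
f 20 2 3
f 20 3 4
f 22 21 24
f 22 24 23
f 24 21 25
f 24 25 23
f 25 21 26
f 25 26 23
f 26 21 27
f 26 27 23
f 27 21 28
f 27 28 23
f 28 21 29
f 28 29 23
f 29 21 30
f 29 30 23
f 30 21 31
f 30 31 23
f 31 21 32
f 31 32 23
f 32 21 33
f 32 33 23
f 33 21 34
f 33 34 23
f 34 21 35
f 34 35 23
f 35 21 36
f 35 36 23
f 36 21 37
f 36 37 23
f 37 21 38
f 37 38 23
f 38 21 22
f 38 22 23
f 40 39 43
f 40 43 41
f 41 43 44
f 41 44 42
f 43 39 45
f 43 45 44
f 44 45 46
f 44 46 42
f 45 39 47
f 45 47 46
f 46 47 48
f 46 48 42
f 47 39 49
f 47 49 48
f 48 49 50
f 48 50 42
f 49 39 51
f 49 51 50
f 50 51 52
f 50 52 42
f 51 39 53
f 51 53 52
f 52 53 54
f 52 54 42
f 53 39 55
f 53 55 54
f 54 55 56
f 54 56 42
f 55 39 40
f 55 40 56
f 56 40 41
f 56 41 42
f 57 68 62
f 57 62 58
f 57 58 64
f 57 64 67
f 57 67 68
f 58 62 66
f 62 68 61
f 68 67 59
f 67 64 63
f 64 58 65
f 60 66 61
f 60 61 59
f 60 59 63
f 60 63 65
f 60 65 66
f 61 66 62
f 59 61 68
f 63 59 67
f 65 63 64
f 66 65 58



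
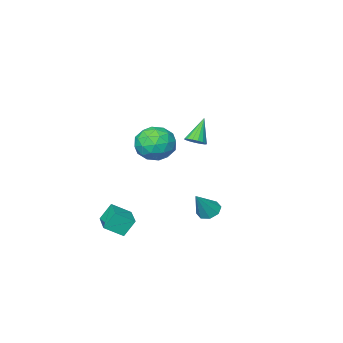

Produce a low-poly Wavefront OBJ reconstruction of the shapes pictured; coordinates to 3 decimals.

v 2.791 -1.945 -3.022
v 3.751 -2.468 -2.337
v 3.53 -0.419 -2.893
v 4.49 -0.942 -2.208
v 3.41 -2.158 -4.052
v 4.37 -2.681 -3.367
v 4.149 -0.632 -3.923
v 5.109 -1.155 -3.238
v 2.98 2.307 4.534
v 4.082 2.7 4.743
v 3.638 1.24 3.077
v 4.74 1.633 3.286
v 4.211 0.907 4.063
v 3.804 1.566 4.964
v 3.916 2.374 2.856
v 3.509 3.033 3.757
v 4.66 2.742 3.706
v 4.842 1.835 4.452
v 2.878 2.105 3.368
v 3.06 1.198 4.114
v 3.473 2.597 4.767
v 4.247 1.343 3.053
v 3.936 0.916 3.51
v 4.583 1.147 3.633
v 3.31 1.931 4.896
v 3.957 2.162 5.019
v 4.033 1.108 4.62
v 3.763 1.778 2.801
v 4.41 2.009 2.924
v 3.137 2.793 4.187
v 3.784 3.024 4.31
v 3.687 2.832 3.2
v 4.461 2.853 4.28
v 4.847 2.225 3.423
v 4.363 2.661 3.171
v 4.124 3.048 3.7
v 4.568 2.32 4.719
v 4.954 1.693 3.862
v 4.643 1.266 4.319
v 4.404 1.653 4.848
v 4.908 2.344 4.109
v 2.766 2.247 3.958
v 3.152 1.62 3.101
v 3.316 2.287 2.972
v 3.077 2.674 3.501
v 2.873 1.715 4.397
v 3.259 1.087 3.54
v 3.596 0.892 4.12
v 3.357 1.279 4.649
v 2.812 1.596 3.711
v -0.765 0.348 -2.938
v -0.167 0.432 -3.383
v 0.285 0.572 -1.482
v -0.429 0.93 -3.271
v -0.888 1.087 -2.964
v -1.275 0.811 -2.642
v -1.363 0.263 -2.494
v -1.101 -0.235 -2.606
v -0.642 -0.392 -2.913
v -0.255 -0.116 -3.235
v -2.538 -3.401 0.525
v -2.094 -3.071 0.903
v -3.462 -3.839 1.995
v -2.313 -2.849 0.831
v -2.584 -2.753 0.689
v -2.845 -2.806 0.51
v -3.035 -2.995 0.334
v -3.111 -3.277 0.202
v -3.056 -3.588 0.144
v -2.882 -3.856 0.173
v -2.629 -4.019 0.284
v -2.356 -4.042 0.449
v -2.124 -3.917 0.632
v -1.987 -3.674 0.791
v -1.976 -3.369 0.889
f 2 4 1
f 5 2 1
f 1 4 3
f 3 5 1
f 2 8 4
f 6 2 5
f 6 8 2
f 4 8 3
f 7 5 3
f 3 8 7
f 7 6 5
f 8 6 7
f 9 46 25
f 46 20 49
f 25 49 14
f 46 49 25
f 9 25 21
f 25 14 26
f 21 26 10
f 25 26 21
f 9 21 30
f 21 10 31
f 30 31 16
f 21 31 30
f 9 30 42
f 30 16 45
f 42 45 19
f 30 45 42
f 9 42 46
f 42 19 50
f 46 50 20
f 42 50 46
f 10 26 37
f 26 14 40
f 37 40 18
f 26 40 37
f 14 49 27
f 49 20 48
f 27 48 13
f 49 48 27
f 20 50 47
f 50 19 43
f 47 43 11
f 50 43 47
f 19 45 44
f 45 16 32
f 44 32 15
f 45 32 44
f 16 31 36
f 31 10 33
f 36 33 17
f 31 33 36
f 12 38 24
f 38 18 39
f 24 39 13
f 38 39 24
f 12 24 22
f 24 13 23
f 22 23 11
f 24 23 22
f 12 22 29
f 22 11 28
f 29 28 15
f 22 28 29
f 12 29 34
f 29 15 35
f 34 35 17
f 29 35 34
f 12 34 38
f 34 17 41
f 38 41 18
f 34 41 38
f 13 39 27
f 39 18 40
f 27 40 14
f 39 40 27
f 11 23 47
f 23 13 48
f 47 48 20
f 23 48 47
f 15 28 44
f 28 11 43
f 44 43 19
f 28 43 44
f 17 35 36
f 35 15 32
f 36 32 16
f 35 32 36
f 18 41 37
f 41 17 33
f 37 33 10
f 41 33 37
f 52 51 54
f 52 54 53
f 54 51 55
f 54 55 53
f 55 51 56
f 55 56 53
f 56 51 57
f 56 57 53
f 57 51 58
f 57 58 53
f 58 51 59
f 58 59 53
f 59 51 60
f 59 60 53
f 60 51 52
f 60 52 53
f 62 61 64
f 62 64 63
f 64 61 65
f 64 65 63
f 65 61 66
f 65 66 63
f 66 61 67
f 66 67 63
f 67 61 68
f 67 68 63
f 68 61 69
f 68 69 63
f 69 61 70
f 69 70 63
f 70 61 71
f 70 71 63
f 71 61 72
f 71 72 63
f 72 61 73
f 72 73 63
f 73 61 74
f 73 74 63
f 74 61 75
f 74 75 63
f 75 61 62
f 75 62 63



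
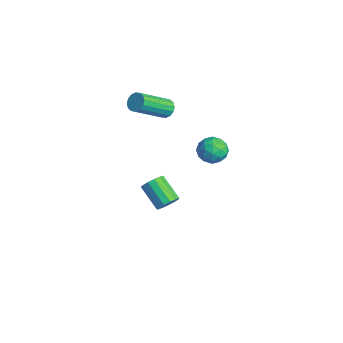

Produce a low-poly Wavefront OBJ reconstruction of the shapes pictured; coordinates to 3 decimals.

v -1.597 -2.499 -3.543
v -1.245 -2.865 -3.205
v -2.39 -3.187 -2.359
v -2.743 -2.821 -2.697
v -1.227 -2.553 -3.062
v -2.372 -2.875 -2.216
v -1.326 -2.224 -3.071
v -2.471 -2.546 -2.225
v -1.511 -1.982 -3.23
v -2.657 -2.304 -2.384
v -1.724 -1.905 -3.489
v -2.87 -2.227 -2.643
v -1.897 -2.016 -3.764
v -3.042 -2.338 -2.918
v -1.974 -2.28 -3.97
v -3.12 -2.602 -3.124
v -1.932 -2.614 -4.04
v -3.077 -2.936 -3.194
v -1.783 -2.911 -3.952
v -2.929 -3.233 -3.106
v -1.576 -3.078 -3.734
v -2.721 -3.4 -2.888
v -1.375 -3.06 -3.456
v -2.521 -3.382 -2.61
v 1.609 -1.396 3.159
v 2.265 -1.26 2.831
v 1.695 -2.56 2.849
v 2.351 -2.424 2.521
v 2.291 -2.387 3.264
v 2.238 -1.668 3.455
v 1.722 -2.152 2.225
v 1.669 -1.433 2.416
v 2.335 -1.728 2.253
v 2.687 -1.873 2.895
v 1.273 -1.947 2.785
v 1.625 -2.092 3.427
v 1.93 -1.226 3.022
v 2.03 -2.594 2.658
v 1.995 -2.573 3.095
v 2.381 -2.493 2.901
v 1.914 -1.465 3.39
v 2.299 -1.385 3.196
v 2.315 -2.048 3.451
v 1.661 -2.435 2.484
v 2.046 -2.355 2.29
v 1.579 -1.327 2.779
v 1.965 -1.247 2.585
v 1.645 -1.772 2.229
v 2.357 -1.421 2.489
v 2.407 -2.105 2.307
v 2.037 -1.945 2.133
v 2.006 -1.522 2.246
v 2.563 -1.506 2.867
v 2.614 -2.19 2.685
v 2.578 -2.169 3.122
v 2.547 -1.746 3.234
v 2.604 -1.781 2.527
v 1.346 -1.63 2.995
v 1.397 -2.314 2.813
v 1.413 -2.074 2.446
v 1.382 -1.651 2.558
v 1.553 -1.715 3.373
v 1.603 -2.399 3.191
v 1.954 -2.298 3.434
v 1.923 -1.875 3.547
v 1.356 -2.039 3.153
v -3.733 -1.711 1.499
v -3.213 -1.71 1.351
v -2.868 -3.347 2.553
v -3.387 -3.349 2.701
v -3.224 -1.547 1.578
v -2.879 -3.184 2.78
v -3.372 -1.427 1.783
v -3.027 -3.064 2.985
v -3.616 -1.384 1.912
v -3.271 -3.021 3.114
v -3.891 -1.428 1.93
v -3.546 -3.065 3.132
v -4.124 -1.548 1.833
v -3.779 -3.185 3.035
v -4.252 -1.713 1.647
v -3.907 -3.35 2.849
v -4.241 -1.876 1.42
v -3.896 -3.513 2.622
v -4.093 -1.996 1.215
v -3.748 -3.633 2.417
v -3.849 -2.039 1.086
v -3.504 -3.676 2.288
v -3.574 -1.995 1.068
v -3.229 -3.632 2.27
v -3.341 -1.875 1.165
v -2.996 -3.512 2.367
f 2 1 5
f 2 5 3
f 3 5 6
f 3 6 4
f 5 1 7
f 5 7 6
f 6 7 8
f 6 8 4
f 7 1 9
f 7 9 8
f 8 9 10
f 8 10 4
f 9 1 11
f 9 11 10
f 10 11 12
f 10 12 4
f 11 1 13
f 11 13 12
f 12 13 14
f 12 14 4
f 13 1 15
f 13 15 14
f 14 15 16
f 14 16 4
f 15 1 17
f 15 17 16
f 16 17 18
f 16 18 4
f 17 1 19
f 17 19 18
f 18 19 20
f 18 20 4
f 19 1 21
f 19 21 20
f 20 21 22
f 20 22 4
f 21 1 23
f 21 23 22
f 22 23 24
f 22 24 4
f 23 1 2
f 23 2 24
f 24 2 3
f 24 3 4
f 25 62 41
f 62 36 65
f 41 65 30
f 62 65 41
f 25 41 37
f 41 30 42
f 37 42 26
f 41 42 37
f 25 37 46
f 37 26 47
f 46 47 32
f 37 47 46
f 25 46 58
f 46 32 61
f 58 61 35
f 46 61 58
f 25 58 62
f 58 35 66
f 62 66 36
f 58 66 62
f 26 42 53
f 42 30 56
f 53 56 34
f 42 56 53
f 30 65 43
f 65 36 64
f 43 64 29
f 65 64 43
f 36 66 63
f 66 35 59
f 63 59 27
f 66 59 63
f 35 61 60
f 61 32 48
f 60 48 31
f 61 48 60
f 32 47 52
f 47 26 49
f 52 49 33
f 47 49 52
f 28 54 40
f 54 34 55
f 40 55 29
f 54 55 40
f 28 40 38
f 40 29 39
f 38 39 27
f 40 39 38
f 28 38 45
f 38 27 44
f 45 44 31
f 38 44 45
f 28 45 50
f 45 31 51
f 50 51 33
f 45 51 50
f 28 50 54
f 50 33 57
f 54 57 34
f 50 57 54
f 29 55 43
f 55 34 56
f 43 56 30
f 55 56 43
f 27 39 63
f 39 29 64
f 63 64 36
f 39 64 63
f 31 44 60
f 44 27 59
f 60 59 35
f 44 59 60
f 33 51 52
f 51 31 48
f 52 48 32
f 51 48 52
f 34 57 53
f 57 33 49
f 53 49 26
f 57 49 53
f 68 67 71
f 68 71 69
f 69 71 72
f 69 72 70
f 71 67 73
f 71 73 72
f 72 73 74
f 72 74 70
f 73 67 75
f 73 75 74
f 74 75 76
f 74 76 70
f 75 67 77
f 75 77 76
f 76 77 78
f 76 78 70
f 77 67 79
f 77 79 78
f 78 79 80
f 78 80 70
f 79 67 81
f 79 81 80
f 80 81 82
f 80 82 70
f 81 67 83
f 81 83 82
f 82 83 84
f 82 84 70
f 83 67 85
f 83 85 84
f 84 85 86
f 84 86 70
f 85 67 87
f 85 87 86
f 86 87 88
f 86 88 70
f 87 67 89
f 87 89 88
f 88 89 90
f 88 90 70
f 89 67 91
f 89 91 90
f 90 91 92
f 90 92 70
f 91 67 68
f 91 68 92
f 92 68 69
f 92 69 70



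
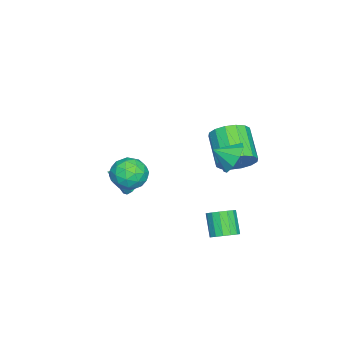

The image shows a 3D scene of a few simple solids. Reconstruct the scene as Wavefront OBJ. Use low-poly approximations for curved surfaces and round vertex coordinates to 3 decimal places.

v -0.454 2.49 -0.928
v -0.068 2.945 -0.089
v -1.461 2.065 1.028
v -1.846 1.61 0.188
v -0.433 3.286 -0.275
v -1.826 2.406 0.841
v -0.803 3.414 -0.637
v -2.196 2.534 0.48
v -1.08 3.294 -1.076
v -2.473 2.414 0.04
v -1.189 2.958 -1.476
v -2.582 2.079 -0.36
v -1.101 2.498 -1.73
v -2.494 1.618 -0.613
v -0.839 2.035 -1.768
v -2.232 1.155 -0.651
v -0.474 1.694 -1.581
v -1.867 0.814 -0.465
v -0.104 1.566 -1.22
v -1.497 0.686 -0.103
v 0.173 1.686 -0.78
v -1.22 0.806 0.336
v 0.282 2.021 -0.38
v -1.111 1.142 0.736
v 0.194 2.482 -0.127
v -1.199 1.602 0.99
v 3.034 3.076 -3.622
v 3.634 2.835 -3.329
v 2.927 2.384 -2.246
v 2.326 2.624 -2.538
v 3.601 3.18 -3.207
v 2.894 2.729 -2.124
v 3.415 3.497 -3.197
v 2.708 3.046 -2.113
v 3.128 3.701 -3.299
v 2.42 3.25 -2.216
v 2.815 3.738 -3.489
v 2.107 3.287 -2.406
v 2.56 3.597 -3.713
v 1.853 3.146 -2.63
v 2.433 3.316 -3.914
v 1.726 2.865 -2.831
v 2.466 2.971 -4.036
v 1.759 2.52 -2.953
v 2.652 2.654 -4.047
v 1.945 2.203 -2.963
v 2.94 2.45 -3.944
v 2.232 1.999 -2.861
v 3.253 2.413 -3.754
v 2.545 1.962 -2.671
v 3.507 2.554 -3.53
v 2.8 2.103 -2.447
v -1.185 -3.171 -3.981
v -0.749 -3.477 -4.755
v -0.575 -4.229 -3.219
v -0.442 -3.156 -4.556
v -0.334 -2.839 -4.203
v -0.454 -2.612 -3.79
v -0.77 -2.534 -3.428
v -1.198 -2.626 -3.215
v -1.622 -2.865 -3.207
v -1.929 -3.186 -3.406
v -2.036 -3.502 -3.759
v -1.916 -3.73 -4.172
v -1.6 -3.808 -4.534
v -1.173 -3.715 -4.747
v 2.516 3.266 1.463
v 3.301 3.208 0.95
v 2.784 2.354 1.977
v 3.413 3.544 1.487
v 3.105 3.749 2.013
v 2.521 3.729 2.281
v 1.935 3.491 2.167
v 1.62 3.148 1.723
v 1.724 2.86 1.158
v 2.199 2.762 0.735
v 2.822 2.899 0.653
v 2.309 -0.938 -0.635
v 3.167 -1.301 -0.275
v 1.973 -2.379 -1.285
v 2.831 -2.742 -0.925
v 2.088 -2.504 -0.301
v 2.296 -1.613 0.101
v 2.844 -2.067 -1.661
v 3.052 -1.176 -1.259
v 3.498 -1.998 -0.909
v 3.031 -2.269 -0.068
v 2.109 -1.411 -1.492
v 1.642 -1.682 -0.651
v 2.768 -0.993 -0.398
v 2.372 -2.687 -1.162
v 1.936 -2.547 -0.795
v 2.44 -2.76 -0.584
v 2.256 -1.177 -0.177
v 2.76 -1.39 0.035
v 2.126 -2.097 0.019
v 2.38 -2.29 -1.595
v 2.884 -2.503 -1.383
v 2.7 -0.92 -0.976
v 3.204 -1.133 -0.765
v 3.014 -1.583 -1.579
v 3.466 -1.616 -0.559
v 3.269 -2.463 -0.941
v 3.276 -2.066 -1.373
v 3.399 -1.543 -1.137
v 3.192 -1.775 -0.065
v 2.994 -2.622 -0.447
v 2.558 -2.482 -0.08
v 2.68 -1.959 0.156
v 3.386 -2.185 -0.437
v 2.146 -1.058 -1.113
v 1.948 -1.905 -1.495
v 2.46 -1.721 -1.716
v 2.582 -1.198 -1.48
v 1.871 -1.217 -0.619
v 1.674 -2.064 -1.001
v 1.741 -2.137 -0.423
v 1.864 -1.614 -0.187
v 1.754 -1.495 -1.123
f 2 1 5
f 2 5 3
f 3 5 6
f 3 6 4
f 5 1 7
f 5 7 6
f 6 7 8
f 6 8 4
f 7 1 9
f 7 9 8
f 8 9 10
f 8 10 4
f 9 1 11
f 9 11 10
f 10 11 12
f 10 12 4
f 11 1 13
f 11 13 12
f 12 13 14
f 12 14 4
f 13 1 15
f 13 15 14
f 14 15 16
f 14 16 4
f 15 1 17
f 15 17 16
f 16 17 18
f 16 18 4
f 17 1 19
f 17 19 18
f 18 19 20
f 18 20 4
f 19 1 21
f 19 21 20
f 20 21 22
f 20 22 4
f 21 1 23
f 21 23 22
f 22 23 24
f 22 24 4
f 23 1 25
f 23 25 24
f 24 25 26
f 24 26 4
f 25 1 2
f 25 2 26
f 26 2 3
f 26 3 4
f 28 27 31
f 28 31 29
f 29 31 32
f 29 32 30
f 31 27 33
f 31 33 32
f 32 33 34
f 32 34 30
f 33 27 35
f 33 35 34
f 34 35 36
f 34 36 30
f 35 27 37
f 35 37 36
f 36 37 38
f 36 38 30
f 37 27 39
f 37 39 38
f 38 39 40
f 38 40 30
f 39 27 41
f 39 41 40
f 40 41 42
f 40 42 30
f 41 27 43
f 41 43 42
f 42 43 44
f 42 44 30
f 43 27 45
f 43 45 44
f 44 45 46
f 44 46 30
f 45 27 47
f 45 47 46
f 46 47 48
f 46 48 30
f 47 27 49
f 47 49 48
f 48 49 50
f 48 50 30
f 49 27 51
f 49 51 50
f 50 51 52
f 50 52 30
f 51 27 28
f 51 28 52
f 52 28 29
f 52 29 30
f 54 53 56
f 54 56 55
f 56 53 57
f 56 57 55
f 57 53 58
f 57 58 55
f 58 53 59
f 58 59 55
f 59 53 60
f 59 60 55
f 60 53 61
f 60 61 55
f 61 53 62
f 61 62 55
f 62 53 63
f 62 63 55
f 63 53 64
f 63 64 55
f 64 53 65
f 64 65 55
f 65 53 66
f 65 66 55
f 66 53 54
f 66 54 55
f 68 67 70
f 68 70 69
f 70 67 71
f 70 71 69
f 71 67 72
f 71 72 69
f 72 67 73
f 72 73 69
f 73 67 74
f 73 74 69
f 74 67 75
f 74 75 69
f 75 67 76
f 75 76 69
f 76 67 77
f 76 77 69
f 77 67 68
f 77 68 69
f 78 115 94
f 115 89 118
f 94 118 83
f 115 118 94
f 78 94 90
f 94 83 95
f 90 95 79
f 94 95 90
f 78 90 99
f 90 79 100
f 99 100 85
f 90 100 99
f 78 99 111
f 99 85 114
f 111 114 88
f 99 114 111
f 78 111 115
f 111 88 119
f 115 119 89
f 111 119 115
f 79 95 106
f 95 83 109
f 106 109 87
f 95 109 106
f 83 118 96
f 118 89 117
f 96 117 82
f 118 117 96
f 89 119 116
f 119 88 112
f 116 112 80
f 119 112 116
f 88 114 113
f 114 85 101
f 113 101 84
f 114 101 113
f 85 100 105
f 100 79 102
f 105 102 86
f 100 102 105
f 81 107 93
f 107 87 108
f 93 108 82
f 107 108 93
f 81 93 91
f 93 82 92
f 91 92 80
f 93 92 91
f 81 91 98
f 91 80 97
f 98 97 84
f 91 97 98
f 81 98 103
f 98 84 104
f 103 104 86
f 98 104 103
f 81 103 107
f 103 86 110
f 107 110 87
f 103 110 107
f 82 108 96
f 108 87 109
f 96 109 83
f 108 109 96
f 80 92 116
f 92 82 117
f 116 117 89
f 92 117 116
f 84 97 113
f 97 80 112
f 113 112 88
f 97 112 113
f 86 104 105
f 104 84 101
f 105 101 85
f 104 101 105
f 87 110 106
f 110 86 102
f 106 102 79
f 110 102 106



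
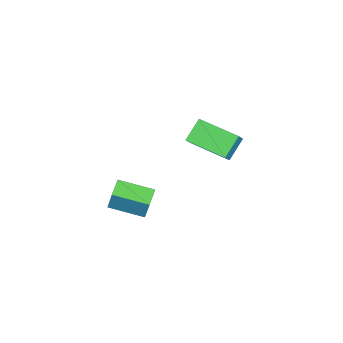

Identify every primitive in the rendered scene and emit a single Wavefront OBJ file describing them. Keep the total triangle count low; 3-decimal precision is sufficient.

v 1.797 -2.311 -1.892
v 2.071 -1.961 -0.585
v 1.502 -0.65 -2.275
v 1.776 -0.3 -0.969
v 2.704 -2.2 -2.111
v 2.978 -1.85 -0.805
v 2.409 -0.539 -2.495
v 2.683 -0.189 -1.188
v -4.629 -0.499 -1.629
v -4.029 -0.497 -0.918
v -4.293 1.595 -1.918
v -3.694 1.597 -1.207
v -3.626 -0.777 -2.473
v -3.027 -0.775 -1.762
v -3.291 1.317 -2.762
v -2.691 1.319 -2.051
f 2 4 1
f 5 2 1
f 1 4 3
f 3 5 1
f 2 8 4
f 6 2 5
f 6 8 2
f 4 8 3
f 7 5 3
f 3 8 7
f 7 6 5
f 8 6 7
f 10 12 9
f 13 10 9
f 9 12 11
f 11 13 9
f 10 16 12
f 14 10 13
f 14 16 10
f 12 16 11
f 15 13 11
f 11 16 15
f 15 14 13
f 16 14 15



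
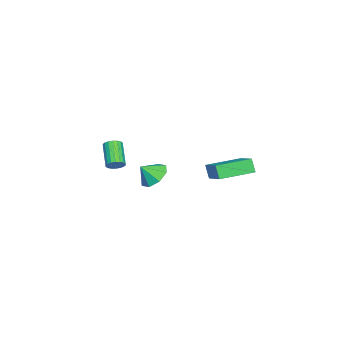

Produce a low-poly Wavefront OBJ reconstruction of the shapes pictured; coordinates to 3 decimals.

v 0.736 -2.362 -2.919
v 0.93 -2.051 -2.523
v -0.201 -2.568 -1.564
v -0.396 -2.878 -1.961
v 0.772 -1.907 -2.631
v -0.359 -2.423 -1.673
v 0.607 -1.852 -2.797
v -0.524 -2.368 -1.838
v 0.467 -1.898 -2.987
v -0.664 -2.415 -2.028
v 0.38 -2.037 -3.163
v -0.751 -2.553 -2.205
v 0.364 -2.239 -3.292
v -0.767 -2.755 -2.333
v 0.421 -2.466 -3.346
v -0.71 -2.982 -2.387
v 0.541 -2.672 -3.316
v -0.59 -3.189 -2.357
v 0.699 -2.817 -3.207
v -0.432 -3.333 -2.249
v 0.864 -2.872 -3.042
v -0.267 -3.388 -2.083
v 1.004 -2.825 -2.852
v -0.127 -3.342 -1.893
v 1.091 -2.687 -2.675
v -0.04 -3.203 -1.717
v 1.107 -2.485 -2.547
v -0.024 -3.001 -1.588
v 1.05 -2.258 -2.493
v -0.081 -2.774 -1.534
v -0.197 4.398 -2.862
v -0.484 4.114 -2.068
v 1.368 5.36 -1.952
v 1.081 5.076 -1.158
v 0.899 2.784 -3.042
v 0.612 2.5 -2.248
v 2.464 3.746 -2.132
v 2.177 3.462 -1.338
v 1.082 -0.151 -3.179
v 1.843 0.382 -3.143
v 1.478 -0.769 -2.401
v 1.331 0.608 -2.703
v 0.673 0.39 -2.542
v 0.255 -0.146 -2.755
v 0.321 -0.684 -3.216
v 0.833 -0.91 -3.655
v 1.491 -0.691 -3.816
v 1.909 -0.156 -3.604
f 2 1 5
f 2 5 3
f 3 5 6
f 3 6 4
f 5 1 7
f 5 7 6
f 6 7 8
f 6 8 4
f 7 1 9
f 7 9 8
f 8 9 10
f 8 10 4
f 9 1 11
f 9 11 10
f 10 11 12
f 10 12 4
f 11 1 13
f 11 13 12
f 12 13 14
f 12 14 4
f 13 1 15
f 13 15 14
f 14 15 16
f 14 16 4
f 15 1 17
f 15 17 16
f 16 17 18
f 16 18 4
f 17 1 19
f 17 19 18
f 18 19 20
f 18 20 4
f 19 1 21
f 19 21 20
f 20 21 22
f 20 22 4
f 21 1 23
f 21 23 22
f 22 23 24
f 22 24 4
f 23 1 25
f 23 25 24
f 24 25 26
f 24 26 4
f 25 1 27
f 25 27 26
f 26 27 28
f 26 28 4
f 27 1 29
f 27 29 28
f 28 29 30
f 28 30 4
f 29 1 2
f 29 2 30
f 30 2 3
f 30 3 4
f 32 34 31
f 35 32 31
f 31 34 33
f 33 35 31
f 32 38 34
f 36 32 35
f 36 38 32
f 34 38 33
f 37 35 33
f 33 38 37
f 37 36 35
f 38 36 37
f 40 39 42
f 40 42 41
f 42 39 43
f 42 43 41
f 43 39 44
f 43 44 41
f 44 39 45
f 44 45 41
f 45 39 46
f 45 46 41
f 46 39 47
f 46 47 41
f 47 39 48
f 47 48 41
f 48 39 40
f 48 40 41



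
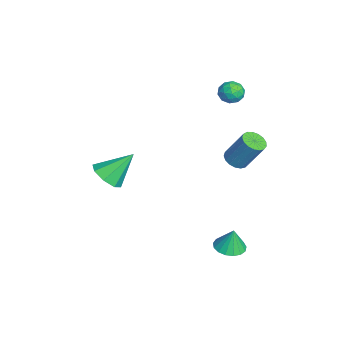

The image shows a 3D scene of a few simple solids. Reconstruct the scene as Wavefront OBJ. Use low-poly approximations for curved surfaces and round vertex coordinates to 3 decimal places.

v -3.579 4.086 3.999
v -3.246 4.46 3.337
v -2.754 3.04 3.823
v -2.421 3.414 3.161
v -2.288 3.721 3.921
v -2.798 4.367 4.03
v -3.202 3.133 3.13
v -3.712 3.779 3.239
v -3.013 3.871 2.799
v -2.448 4.234 3.288
v -3.552 3.266 3.872
v -2.987 3.629 4.361
v -3.485 4.365 3.683
v -2.515 3.135 3.477
v -2.437 3.316 3.923
v -2.241 3.536 3.534
v -3.222 4.31 4.091
v -3.026 4.53 3.701
v -2.463 4.096 4.045
v -2.974 2.97 3.459
v -2.778 3.19 3.069
v -3.759 3.964 3.626
v -3.563 4.184 3.237
v -3.537 3.404 3.115
v -3.153 4.238 2.978
v -2.667 3.624 2.875
v -3.126 3.458 2.857
v -3.426 3.838 2.921
v -2.821 4.452 3.265
v -2.335 3.837 3.162
v -2.257 4.018 3.609
v -2.557 4.398 3.673
v -2.684 4.106 2.95
v -3.665 3.663 3.998
v -3.179 3.048 3.895
v -3.443 3.102 3.487
v -3.743 3.482 3.551
v -3.333 3.876 4.285
v -2.847 3.262 4.182
v -2.574 3.662 4.239
v -2.874 4.042 4.303
v -3.316 3.394 4.21
v 2.848 3.452 2.201
v 3.47 3.036 2.257
v 3.933 3.972 4.056
v 3.312 4.388 3.999
v 3.577 3.328 2.077
v 4.041 4.263 3.876
v 3.518 3.648 1.926
v 3.982 4.583 3.725
v 3.305 3.923 1.838
v 3.769 4.859 3.637
v 2.988 4.091 1.833
v 3.452 5.026 3.631
v 2.638 4.112 1.912
v 3.102 5.047 3.711
v 2.337 3.982 2.057
v 2.801 4.917 3.856
v 2.153 3.731 2.235
v 2.616 4.666 4.034
v 2.128 3.416 2.405
v 2.591 4.351 4.204
v 2.268 3.109 2.529
v 2.731 4.044 4.328
v 2.541 2.881 2.577
v 3.004 3.816 4.376
v 2.884 2.784 2.539
v 3.348 3.719 4.338
v 3.219 2.84 2.423
v 3.683 3.775 4.222
v 3.183 -3.581 1.43
v 4.169 -3.204 1.259
v 2.877 -2.099 2.93
v 3.608 -2.841 0.786
v 2.798 -2.911 0.69
v 2.213 -3.374 1.028
v 2.196 -3.958 1.602
v 2.757 -4.321 2.075
v 3.567 -4.251 2.171
v 4.152 -3.788 1.833
v 3.791 3.1 -4.442
v 4.556 3.634 -4.56
v 3.869 3.3 -3.038
v 4.215 3.927 -4.583
v 3.777 4.031 -4.573
v 3.343 3.921 -4.534
v 3.011 3.623 -4.473
v 2.858 3.206 -4.405
v 2.919 2.764 -4.346
v 3.179 2.399 -4.308
v 3.58 2.195 -4.302
v 4.03 2.198 -4.327
v 4.424 2.408 -4.378
v 4.674 2.777 -4.445
v 4.721 3.219 -4.51
f 1 38 17
f 38 12 41
f 17 41 6
f 38 41 17
f 1 17 13
f 17 6 18
f 13 18 2
f 17 18 13
f 1 13 22
f 13 2 23
f 22 23 8
f 13 23 22
f 1 22 34
f 22 8 37
f 34 37 11
f 22 37 34
f 1 34 38
f 34 11 42
f 38 42 12
f 34 42 38
f 2 18 29
f 18 6 32
f 29 32 10
f 18 32 29
f 6 41 19
f 41 12 40
f 19 40 5
f 41 40 19
f 12 42 39
f 42 11 35
f 39 35 3
f 42 35 39
f 11 37 36
f 37 8 24
f 36 24 7
f 37 24 36
f 8 23 28
f 23 2 25
f 28 25 9
f 23 25 28
f 4 30 16
f 30 10 31
f 16 31 5
f 30 31 16
f 4 16 14
f 16 5 15
f 14 15 3
f 16 15 14
f 4 14 21
f 14 3 20
f 21 20 7
f 14 20 21
f 4 21 26
f 21 7 27
f 26 27 9
f 21 27 26
f 4 26 30
f 26 9 33
f 30 33 10
f 26 33 30
f 5 31 19
f 31 10 32
f 19 32 6
f 31 32 19
f 3 15 39
f 15 5 40
f 39 40 12
f 15 40 39
f 7 20 36
f 20 3 35
f 36 35 11
f 20 35 36
f 9 27 28
f 27 7 24
f 28 24 8
f 27 24 28
f 10 33 29
f 33 9 25
f 29 25 2
f 33 25 29
f 44 43 47
f 44 47 45
f 45 47 48
f 45 48 46
f 47 43 49
f 47 49 48
f 48 49 50
f 48 50 46
f 49 43 51
f 49 51 50
f 50 51 52
f 50 52 46
f 51 43 53
f 51 53 52
f 52 53 54
f 52 54 46
f 53 43 55
f 53 55 54
f 54 55 56
f 54 56 46
f 55 43 57
f 55 57 56
f 56 57 58
f 56 58 46
f 57 43 59
f 57 59 58
f 58 59 60
f 58 60 46
f 59 43 61
f 59 61 60
f 60 61 62
f 60 62 46
f 61 43 63
f 61 63 62
f 62 63 64
f 62 64 46
f 63 43 65
f 63 65 64
f 64 65 66
f 64 66 46
f 65 43 67
f 65 67 66
f 66 67 68
f 66 68 46
f 67 43 69
f 67 69 68
f 68 69 70
f 68 70 46
f 69 43 44
f 69 44 70
f 70 44 45
f 70 45 46
f 72 71 74
f 72 74 73
f 74 71 75
f 74 75 73
f 75 71 76
f 75 76 73
f 76 71 77
f 76 77 73
f 77 71 78
f 77 78 73
f 78 71 79
f 78 79 73
f 79 71 80
f 79 80 73
f 80 71 72
f 80 72 73
f 82 81 84
f 82 84 83
f 84 81 85
f 84 85 83
f 85 81 86
f 85 86 83
f 86 81 87
f 86 87 83
f 87 81 88
f 87 88 83
f 88 81 89
f 88 89 83
f 89 81 90
f 89 90 83
f 90 81 91
f 90 91 83
f 91 81 92
f 91 92 83
f 92 81 93
f 92 93 83
f 93 81 94
f 93 94 83
f 94 81 95
f 94 95 83
f 95 81 82
f 95 82 83

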